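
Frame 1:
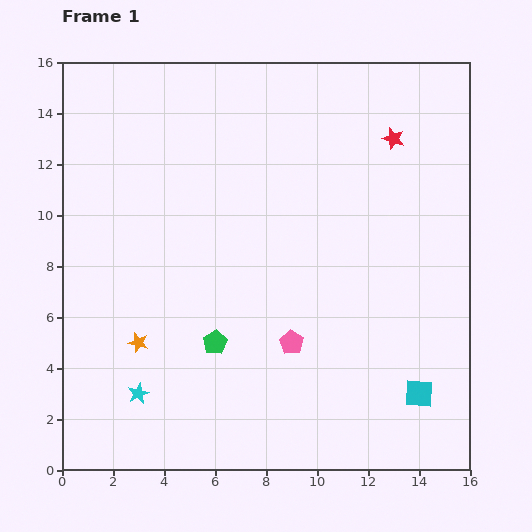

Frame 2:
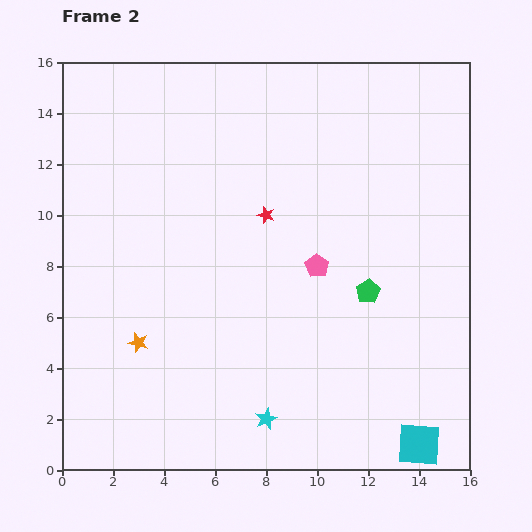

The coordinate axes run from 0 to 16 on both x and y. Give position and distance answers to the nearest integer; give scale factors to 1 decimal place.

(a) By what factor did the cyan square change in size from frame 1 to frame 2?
1.5×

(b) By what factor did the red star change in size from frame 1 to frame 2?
0.8×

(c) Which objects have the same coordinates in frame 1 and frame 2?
the orange star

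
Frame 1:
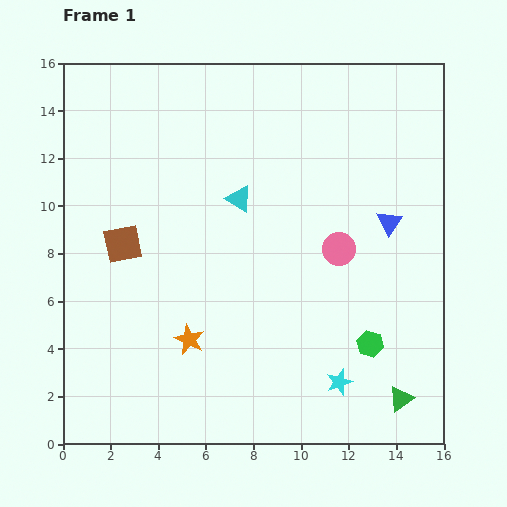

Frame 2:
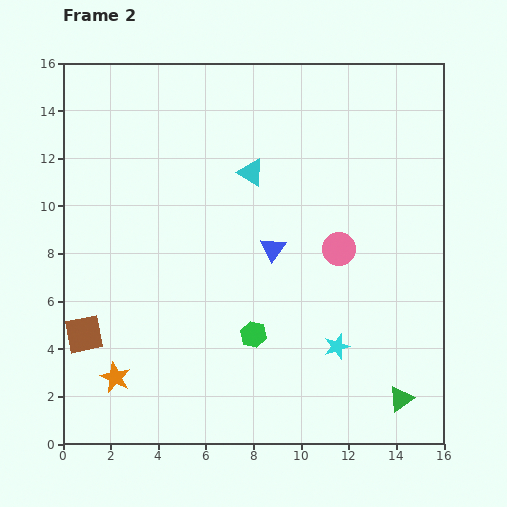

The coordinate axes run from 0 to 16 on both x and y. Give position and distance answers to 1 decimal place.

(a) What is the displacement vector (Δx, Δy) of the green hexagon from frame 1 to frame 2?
(-4.9, 0.4)

The green hexagon was at (12.9, 4.2) in frame 1 and (8.0, 4.6) in frame 2.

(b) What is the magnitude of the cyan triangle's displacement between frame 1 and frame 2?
1.2

The cyan triangle moved from (7.4, 10.3) to (7.9, 11.4), a distance of √(0.5² + 1.1²) ≈ 1.2.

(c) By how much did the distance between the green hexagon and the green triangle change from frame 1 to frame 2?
+4.2

Distance in frame 1: 2.6. Distance in frame 2: 6.8.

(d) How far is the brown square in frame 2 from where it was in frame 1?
4.1

The brown square moved from (2.5, 8.4) to (0.9, 4.6), a distance of √(1.6² + 3.8²) ≈ 4.1.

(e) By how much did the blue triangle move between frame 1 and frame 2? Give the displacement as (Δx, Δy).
(-4.9, -1.1)

The blue triangle was at (13.7, 9.3) in frame 1 and (8.8, 8.2) in frame 2.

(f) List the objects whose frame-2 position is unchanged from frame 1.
the pink circle, the green triangle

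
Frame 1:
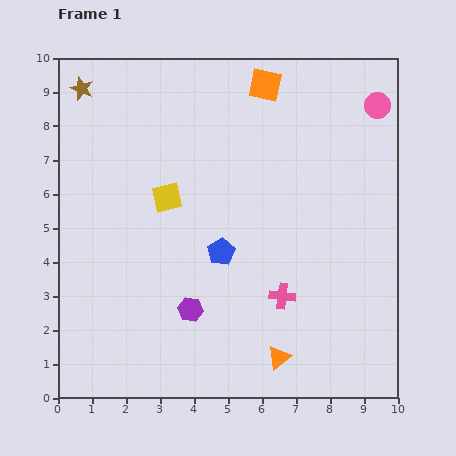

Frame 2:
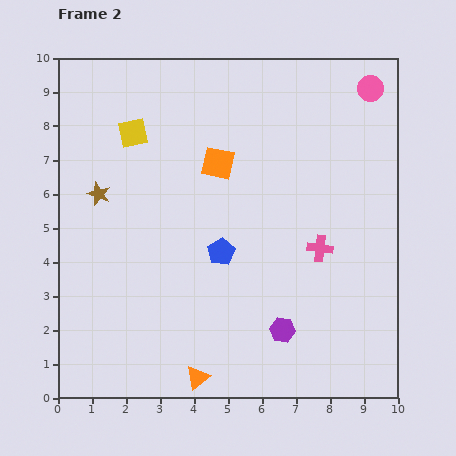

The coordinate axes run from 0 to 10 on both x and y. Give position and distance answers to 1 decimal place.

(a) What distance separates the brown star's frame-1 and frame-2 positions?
3.1

The brown star moved from (0.7, 9.1) to (1.2, 6.0), a distance of √(0.5² + 3.1²) ≈ 3.1.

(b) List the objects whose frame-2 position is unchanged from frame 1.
the blue pentagon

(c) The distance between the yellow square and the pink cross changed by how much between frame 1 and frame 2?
+2.0

Distance in frame 1: 4.5. Distance in frame 2: 6.5.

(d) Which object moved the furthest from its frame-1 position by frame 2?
the brown star

(moved 3.1; next 2.8)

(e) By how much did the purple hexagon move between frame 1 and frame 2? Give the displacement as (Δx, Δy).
(2.7, -0.6)

The purple hexagon was at (3.9, 2.6) in frame 1 and (6.6, 2.0) in frame 2.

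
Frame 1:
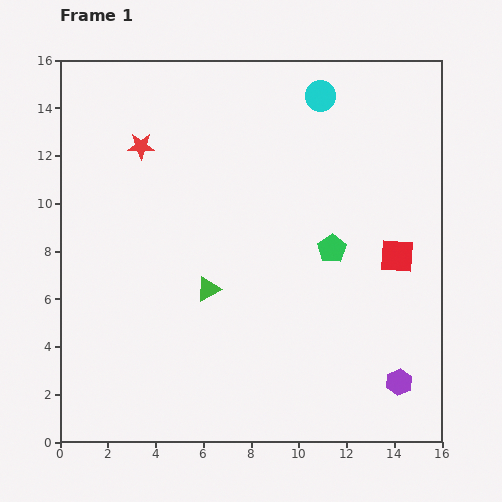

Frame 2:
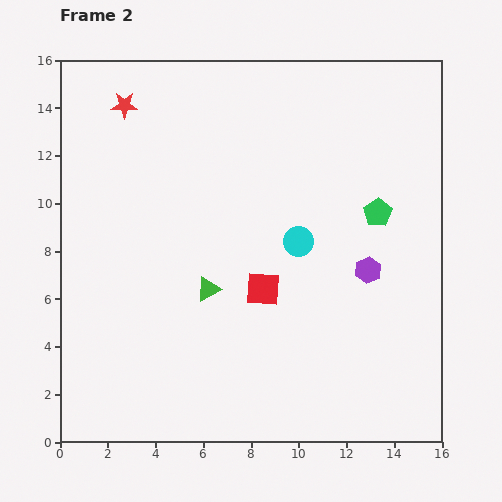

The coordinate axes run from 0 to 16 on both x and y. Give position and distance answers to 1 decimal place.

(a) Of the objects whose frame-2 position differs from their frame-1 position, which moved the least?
the red star

(moved 1.8)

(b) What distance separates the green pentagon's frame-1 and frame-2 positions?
2.4

The green pentagon moved from (11.4, 8.1) to (13.3, 9.6), a distance of √(1.9² + 1.5²) ≈ 2.4.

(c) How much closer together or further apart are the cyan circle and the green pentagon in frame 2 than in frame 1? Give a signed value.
-2.9

Distance in frame 1: 6.4. Distance in frame 2: 3.5.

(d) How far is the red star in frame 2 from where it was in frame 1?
1.8

The red star moved from (3.4, 12.4) to (2.7, 14.1), a distance of √(0.7² + 1.7²) ≈ 1.8.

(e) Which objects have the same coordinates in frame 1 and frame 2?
the green triangle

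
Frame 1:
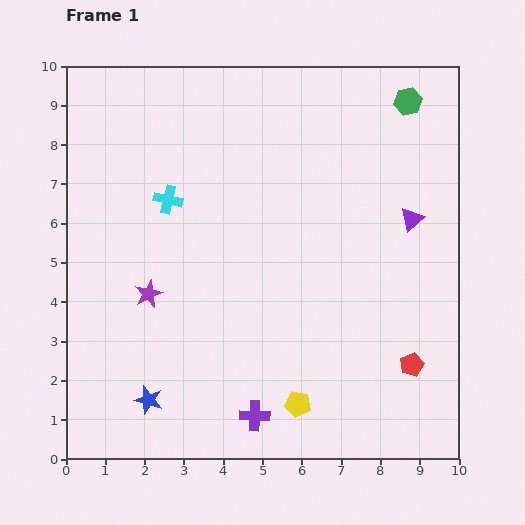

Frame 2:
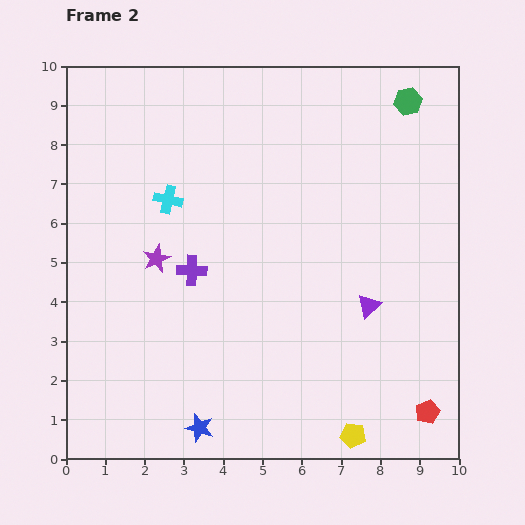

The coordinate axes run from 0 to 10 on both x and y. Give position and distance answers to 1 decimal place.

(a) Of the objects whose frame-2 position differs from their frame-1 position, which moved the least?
the purple star

(moved 0.9)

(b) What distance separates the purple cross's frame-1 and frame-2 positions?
4.0

The purple cross moved from (4.8, 1.1) to (3.2, 4.8), a distance of √(1.6² + 3.7²) ≈ 4.0.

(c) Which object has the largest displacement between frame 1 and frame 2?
the purple cross

(moved 4.0; next 2.5)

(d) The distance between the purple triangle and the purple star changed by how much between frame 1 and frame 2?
-1.5

Distance in frame 1: 7.0. Distance in frame 2: 5.5.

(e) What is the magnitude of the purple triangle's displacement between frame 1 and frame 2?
2.5

The purple triangle moved from (8.8, 6.1) to (7.7, 3.9), a distance of √(1.1² + 2.2²) ≈ 2.5.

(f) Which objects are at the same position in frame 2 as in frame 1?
the green hexagon, the cyan cross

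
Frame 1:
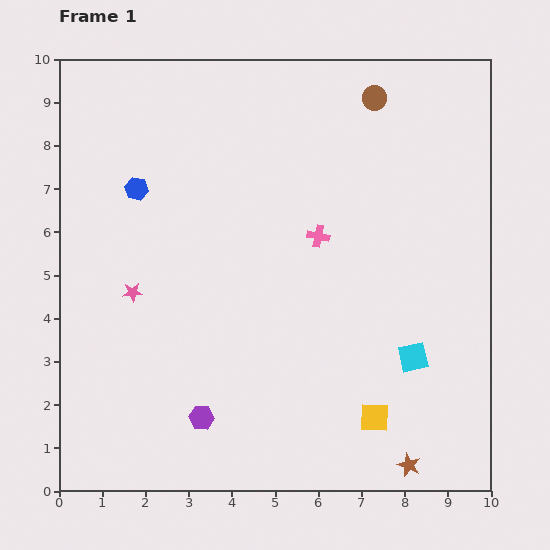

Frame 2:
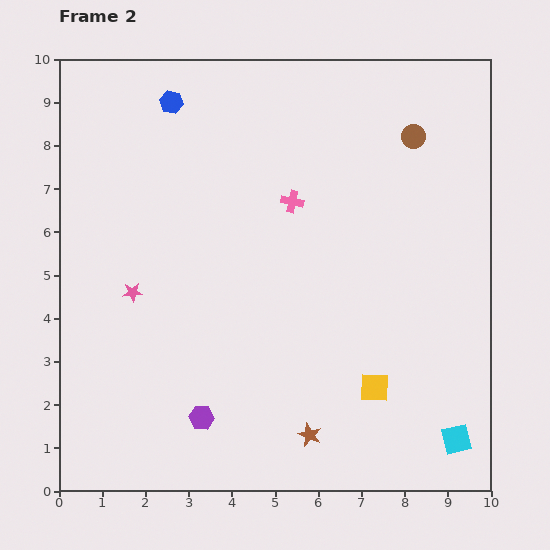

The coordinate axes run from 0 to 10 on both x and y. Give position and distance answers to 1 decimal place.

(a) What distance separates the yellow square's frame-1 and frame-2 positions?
0.7

The yellow square moved from (7.3, 1.7) to (7.3, 2.4), a distance of √(0.0² + 0.7²) ≈ 0.7.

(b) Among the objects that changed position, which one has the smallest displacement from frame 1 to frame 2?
the yellow square

(moved 0.7)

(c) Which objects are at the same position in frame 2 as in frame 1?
the purple hexagon, the pink star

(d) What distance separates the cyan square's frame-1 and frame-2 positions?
2.1

The cyan square moved from (8.2, 3.1) to (9.2, 1.2), a distance of √(1.0² + 1.9²) ≈ 2.1.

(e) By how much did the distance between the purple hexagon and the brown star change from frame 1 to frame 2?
-2.4

Distance in frame 1: 4.9. Distance in frame 2: 2.5.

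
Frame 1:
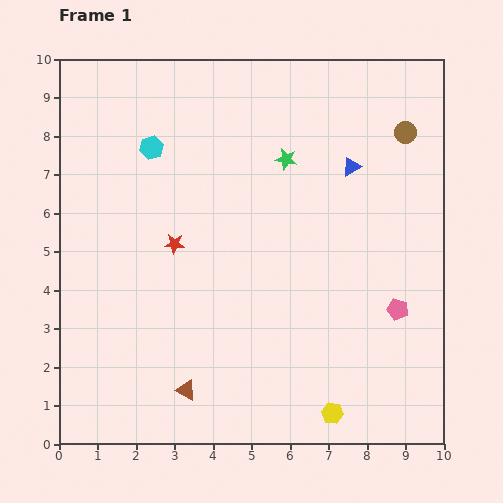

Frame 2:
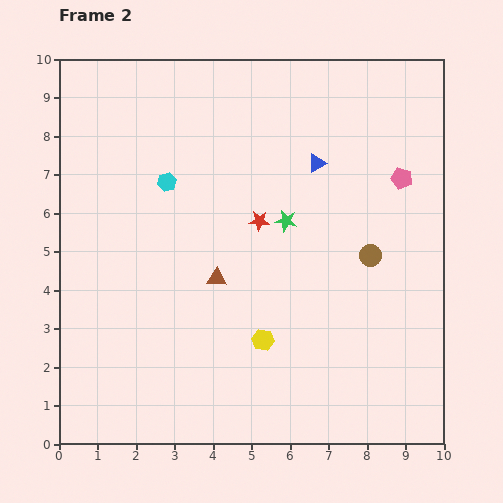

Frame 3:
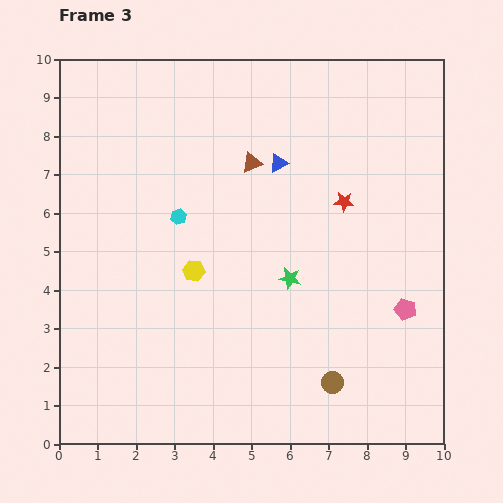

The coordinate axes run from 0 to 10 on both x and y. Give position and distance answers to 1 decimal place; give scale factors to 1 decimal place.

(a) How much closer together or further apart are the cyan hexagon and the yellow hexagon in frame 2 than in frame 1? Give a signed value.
-3.5

Distance in frame 1: 8.3. Distance in frame 2: 4.8.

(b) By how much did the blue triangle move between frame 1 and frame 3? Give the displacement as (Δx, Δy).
(-1.9, 0.1)

The blue triangle was at (7.6, 7.2) in frame 1 and (5.7, 7.3) in frame 3.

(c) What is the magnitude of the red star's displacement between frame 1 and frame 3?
4.5

The red star moved from (3.0, 5.2) to (7.4, 6.3), a distance of √(4.4² + 1.1²) ≈ 4.5.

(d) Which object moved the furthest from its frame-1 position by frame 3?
the brown circle

(moved 6.8; next 6.1)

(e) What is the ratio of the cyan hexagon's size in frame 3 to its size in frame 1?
0.7×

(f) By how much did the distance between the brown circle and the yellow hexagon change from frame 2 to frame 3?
+1.0

Distance in frame 2: 3.6. Distance in frame 3: 4.6.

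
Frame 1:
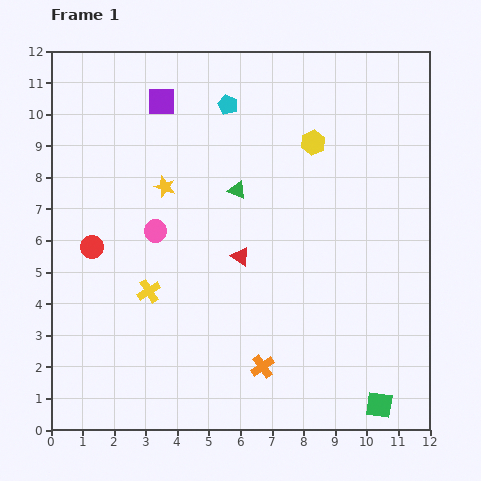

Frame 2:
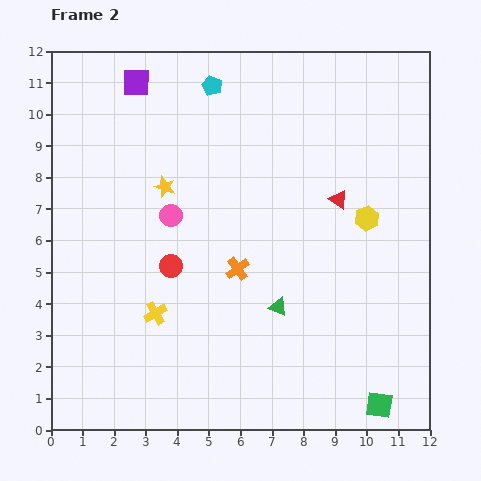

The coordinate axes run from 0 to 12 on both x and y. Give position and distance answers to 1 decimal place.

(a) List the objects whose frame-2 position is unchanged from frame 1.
the green square, the yellow star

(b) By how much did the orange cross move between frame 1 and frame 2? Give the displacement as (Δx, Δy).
(-0.8, 3.1)

The orange cross was at (6.7, 2.0) in frame 1 and (5.9, 5.1) in frame 2.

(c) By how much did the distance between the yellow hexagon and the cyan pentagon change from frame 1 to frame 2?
+3.5

Distance in frame 1: 3.0. Distance in frame 2: 6.5.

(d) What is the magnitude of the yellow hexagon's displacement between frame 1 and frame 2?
2.9

The yellow hexagon moved from (8.3, 9.1) to (10.0, 6.7), a distance of √(1.7² + 2.4²) ≈ 2.9.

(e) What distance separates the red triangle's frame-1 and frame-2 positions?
3.6

The red triangle moved from (6.0, 5.5) to (9.1, 7.3), a distance of √(3.1² + 1.8²) ≈ 3.6.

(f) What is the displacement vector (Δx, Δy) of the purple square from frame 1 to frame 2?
(-0.8, 0.6)

The purple square was at (3.5, 10.4) in frame 1 and (2.7, 11.0) in frame 2.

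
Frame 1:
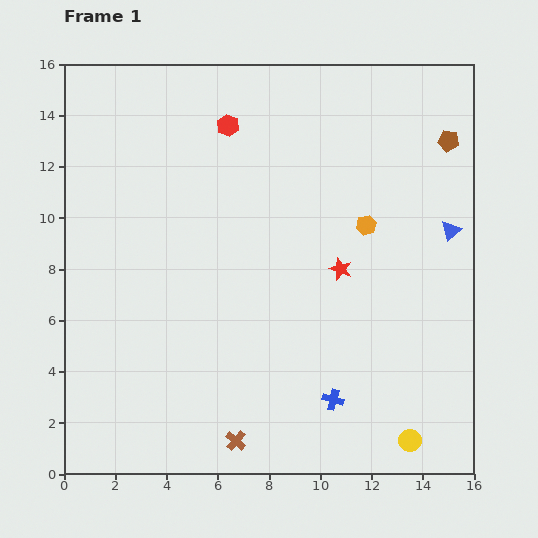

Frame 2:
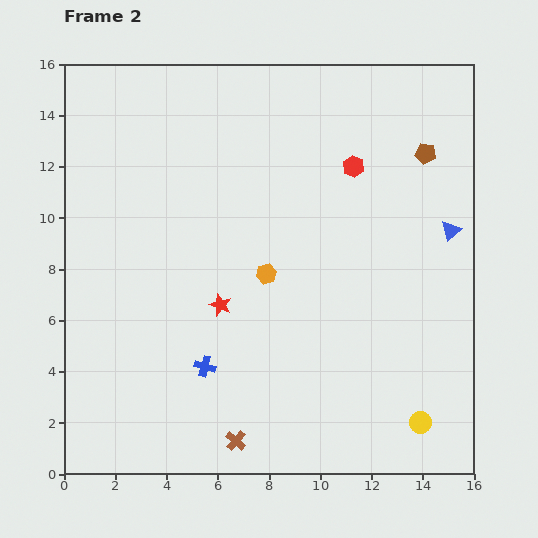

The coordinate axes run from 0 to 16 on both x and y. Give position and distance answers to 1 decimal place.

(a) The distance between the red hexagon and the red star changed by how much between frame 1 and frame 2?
+0.4

Distance in frame 1: 7.1. Distance in frame 2: 7.5.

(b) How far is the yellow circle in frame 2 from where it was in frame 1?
0.8

The yellow circle moved from (13.5, 1.3) to (13.9, 2.0), a distance of √(0.4² + 0.7²) ≈ 0.8.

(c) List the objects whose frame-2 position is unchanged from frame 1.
the brown cross, the blue triangle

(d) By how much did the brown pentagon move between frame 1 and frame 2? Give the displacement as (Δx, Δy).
(-0.9, -0.5)

The brown pentagon was at (15.0, 13.0) in frame 1 and (14.1, 12.5) in frame 2.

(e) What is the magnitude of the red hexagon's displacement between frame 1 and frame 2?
5.2

The red hexagon moved from (6.4, 13.6) to (11.3, 12.0), a distance of √(4.9² + 1.6²) ≈ 5.2.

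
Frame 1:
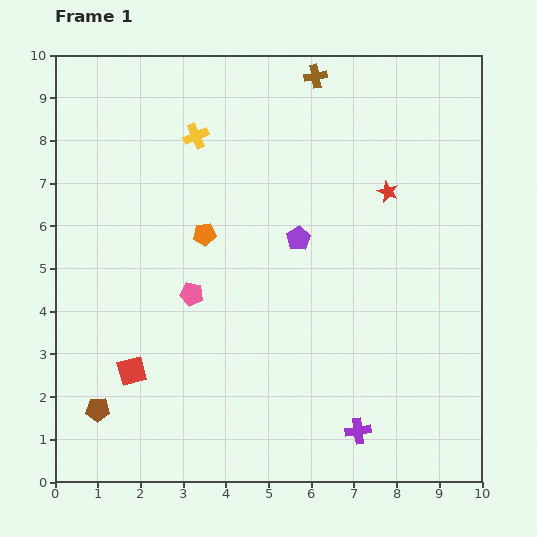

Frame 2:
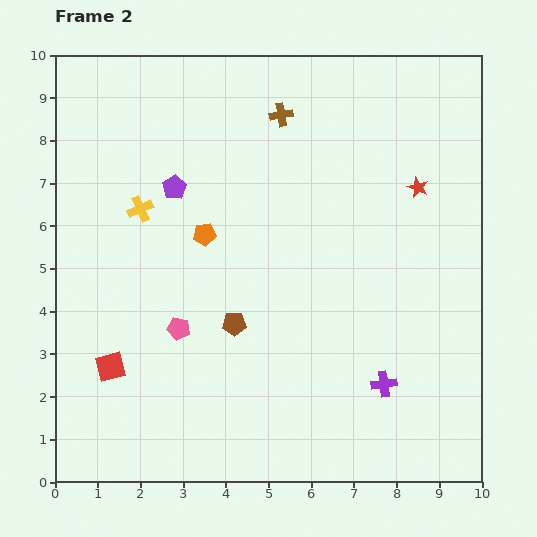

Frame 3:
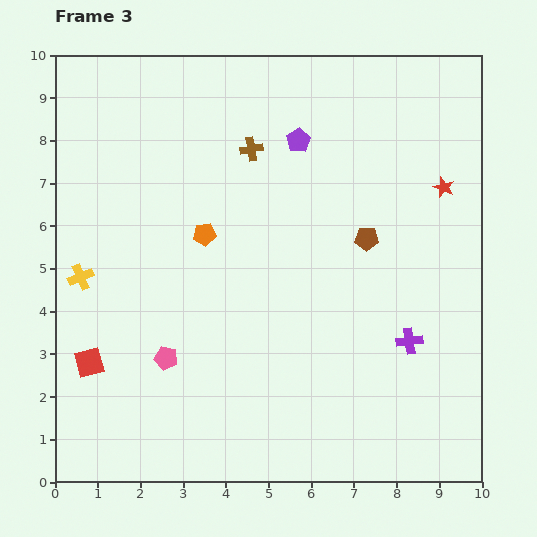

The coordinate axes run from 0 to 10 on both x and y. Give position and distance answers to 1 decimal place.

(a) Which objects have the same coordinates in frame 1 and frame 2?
the orange pentagon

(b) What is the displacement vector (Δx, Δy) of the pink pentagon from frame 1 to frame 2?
(-0.3, -0.8)

The pink pentagon was at (3.2, 4.4) in frame 1 and (2.9, 3.6) in frame 2.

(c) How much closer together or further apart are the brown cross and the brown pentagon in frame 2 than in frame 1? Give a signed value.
-4.3

Distance in frame 1: 9.3. Distance in frame 2: 5.0.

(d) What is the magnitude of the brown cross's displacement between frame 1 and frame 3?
2.3

The brown cross moved from (6.1, 9.5) to (4.6, 7.8), a distance of √(1.5² + 1.7²) ≈ 2.3.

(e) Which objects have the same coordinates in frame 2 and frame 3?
the orange pentagon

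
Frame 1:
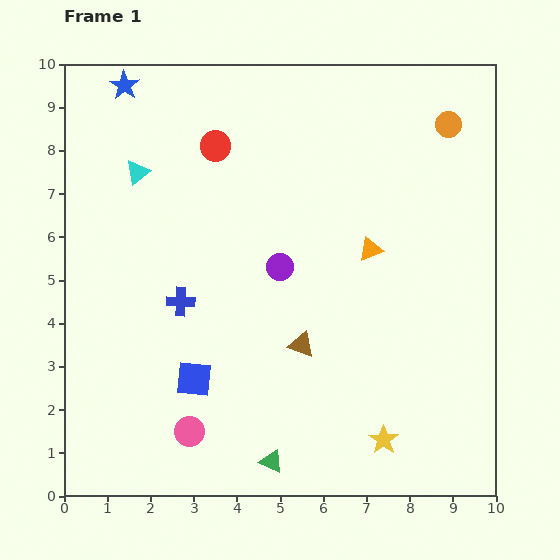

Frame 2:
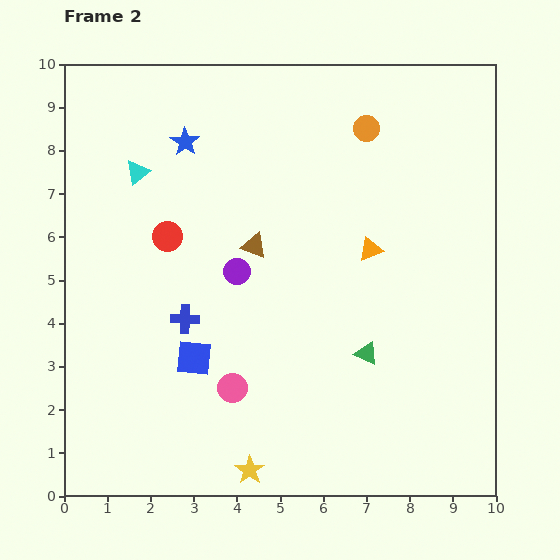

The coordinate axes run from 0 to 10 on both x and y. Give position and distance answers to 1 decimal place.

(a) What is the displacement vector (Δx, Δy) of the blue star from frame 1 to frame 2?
(1.4, -1.3)

The blue star was at (1.4, 9.5) in frame 1 and (2.8, 8.2) in frame 2.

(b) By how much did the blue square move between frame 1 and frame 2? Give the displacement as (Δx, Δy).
(0.0, 0.5)

The blue square was at (3.0, 2.7) in frame 1 and (3.0, 3.2) in frame 2.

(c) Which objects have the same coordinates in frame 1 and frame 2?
the orange triangle, the cyan triangle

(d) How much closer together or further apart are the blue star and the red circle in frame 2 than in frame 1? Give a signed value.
-0.3

Distance in frame 1: 2.5. Distance in frame 2: 2.2.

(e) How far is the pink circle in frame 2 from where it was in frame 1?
1.4

The pink circle moved from (2.9, 1.5) to (3.9, 2.5), a distance of √(1.0² + 1.0²) ≈ 1.4.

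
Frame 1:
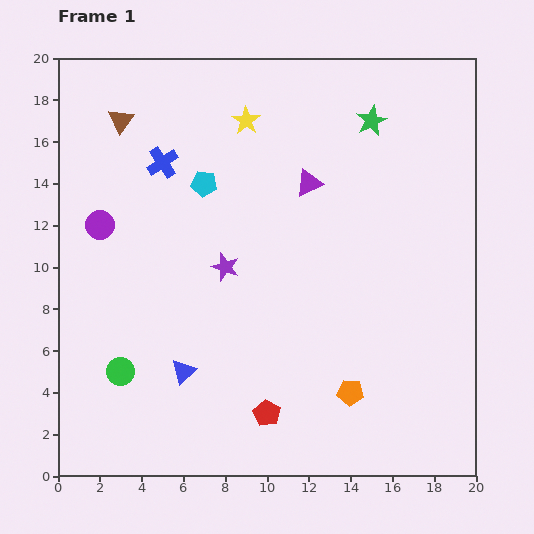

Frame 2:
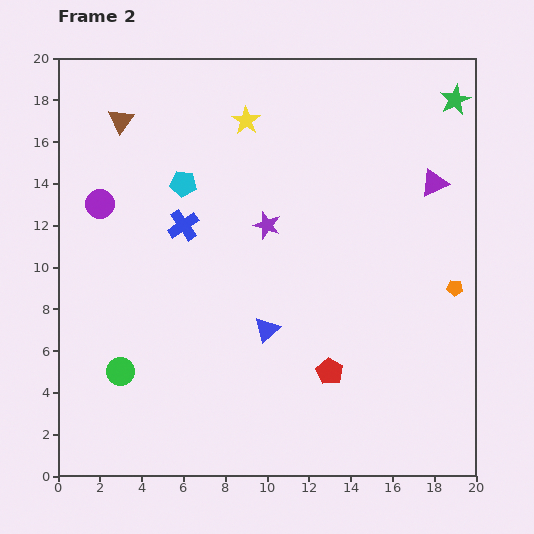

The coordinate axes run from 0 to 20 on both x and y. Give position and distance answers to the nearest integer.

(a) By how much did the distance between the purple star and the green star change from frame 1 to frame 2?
+1

Distance in frame 1: 10. Distance in frame 2: 11.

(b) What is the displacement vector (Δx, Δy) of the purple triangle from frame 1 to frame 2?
(6, 0)

The purple triangle was at (12, 14) in frame 1 and (18, 14) in frame 2.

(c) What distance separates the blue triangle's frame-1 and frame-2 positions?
4

The blue triangle moved from (6, 5) to (10, 7), a distance of √(4² + 2²) ≈ 4.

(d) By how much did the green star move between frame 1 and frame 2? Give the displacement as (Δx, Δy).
(4, 1)

The green star was at (15, 17) in frame 1 and (19, 18) in frame 2.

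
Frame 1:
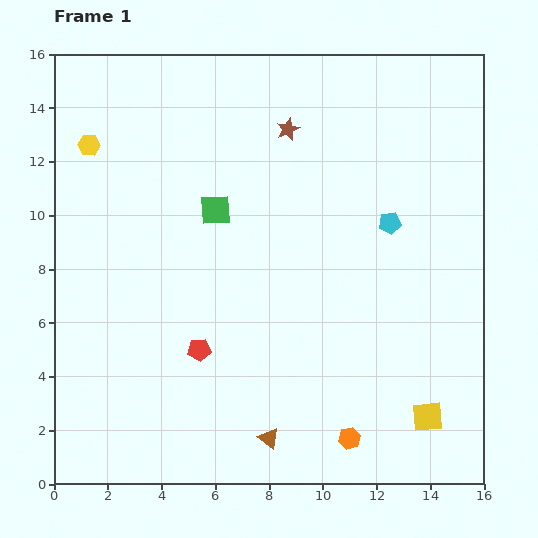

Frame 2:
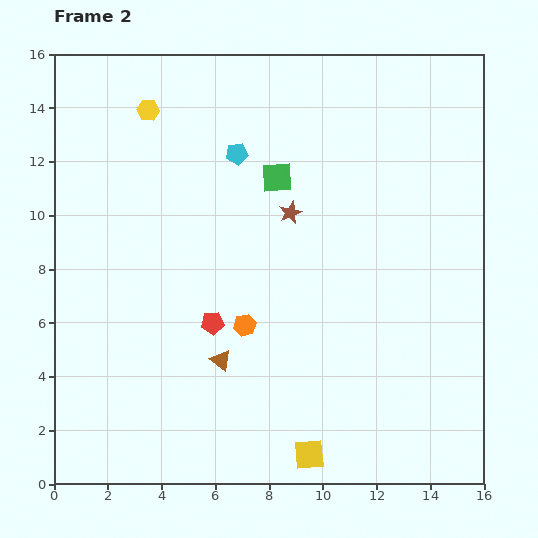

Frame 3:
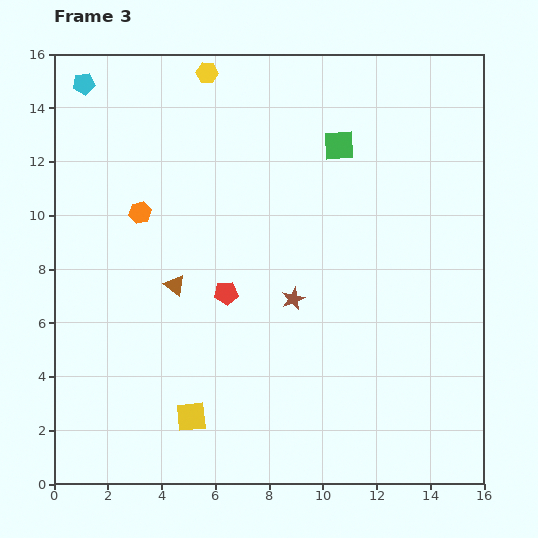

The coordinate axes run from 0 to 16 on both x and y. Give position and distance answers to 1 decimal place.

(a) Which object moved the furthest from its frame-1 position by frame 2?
the cyan pentagon

(moved 6.3; next 5.7)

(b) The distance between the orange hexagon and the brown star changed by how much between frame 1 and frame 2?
-7.2

Distance in frame 1: 11.7. Distance in frame 2: 4.5.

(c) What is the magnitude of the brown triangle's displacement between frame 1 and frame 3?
6.7

The brown triangle moved from (8.0, 1.7) to (4.5, 7.4), a distance of √(3.5² + 5.7²) ≈ 6.7.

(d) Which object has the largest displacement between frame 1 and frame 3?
the cyan pentagon

(moved 12.5; next 11.5)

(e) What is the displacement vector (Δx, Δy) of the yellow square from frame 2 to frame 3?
(-4.4, 1.4)

The yellow square was at (9.5, 1.1) in frame 2 and (5.1, 2.5) in frame 3.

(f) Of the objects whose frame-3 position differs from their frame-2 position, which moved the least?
the red pentagon

(moved 1.2)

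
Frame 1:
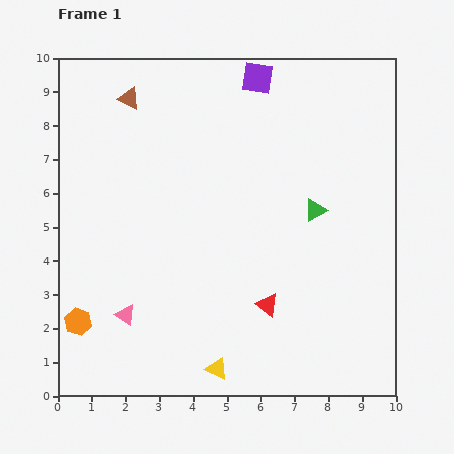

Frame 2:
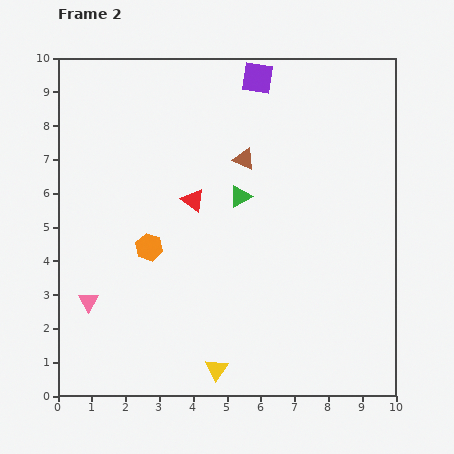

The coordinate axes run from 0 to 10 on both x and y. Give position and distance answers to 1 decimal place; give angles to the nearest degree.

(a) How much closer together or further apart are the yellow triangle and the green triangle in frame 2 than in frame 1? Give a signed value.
-0.4

Distance in frame 1: 5.5. Distance in frame 2: 5.1.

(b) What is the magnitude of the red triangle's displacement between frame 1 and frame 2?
3.8

The red triangle moved from (6.2, 2.7) to (4.0, 5.8), a distance of √(2.2² + 3.1²) ≈ 3.8.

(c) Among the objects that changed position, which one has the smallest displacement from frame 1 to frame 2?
the pink triangle

(moved 1.2)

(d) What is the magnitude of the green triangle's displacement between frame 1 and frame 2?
2.2

The green triangle moved from (7.6, 5.5) to (5.4, 5.9), a distance of √(2.2² + 0.4²) ≈ 2.2.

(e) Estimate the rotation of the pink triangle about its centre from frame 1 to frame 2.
27° clockwise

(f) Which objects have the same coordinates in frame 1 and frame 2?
the yellow triangle, the purple square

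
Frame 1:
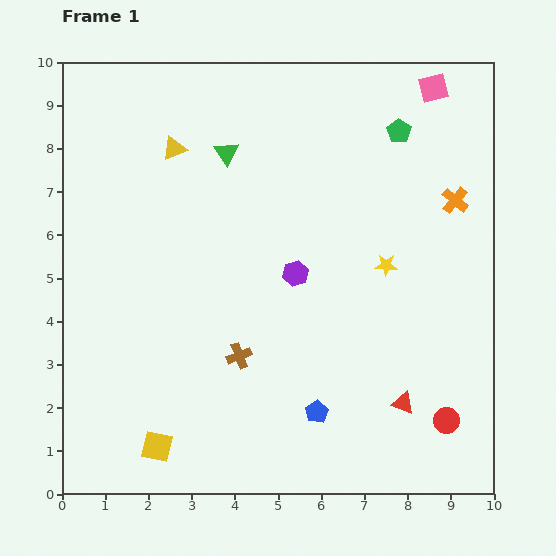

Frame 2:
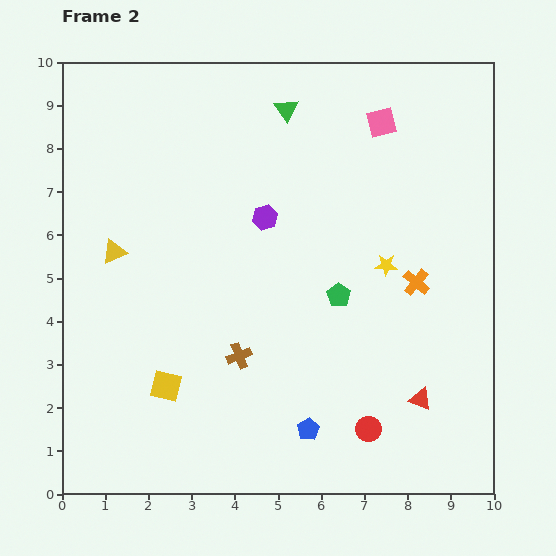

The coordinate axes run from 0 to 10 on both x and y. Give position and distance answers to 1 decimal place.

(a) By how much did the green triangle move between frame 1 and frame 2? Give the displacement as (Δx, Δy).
(1.4, 1.0)

The green triangle was at (3.8, 7.9) in frame 1 and (5.2, 8.9) in frame 2.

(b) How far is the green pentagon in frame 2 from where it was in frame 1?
4.0

The green pentagon moved from (7.8, 8.4) to (6.4, 4.6), a distance of √(1.4² + 3.8²) ≈ 4.0.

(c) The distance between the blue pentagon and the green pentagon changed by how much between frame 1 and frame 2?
-3.6

Distance in frame 1: 6.8. Distance in frame 2: 3.2.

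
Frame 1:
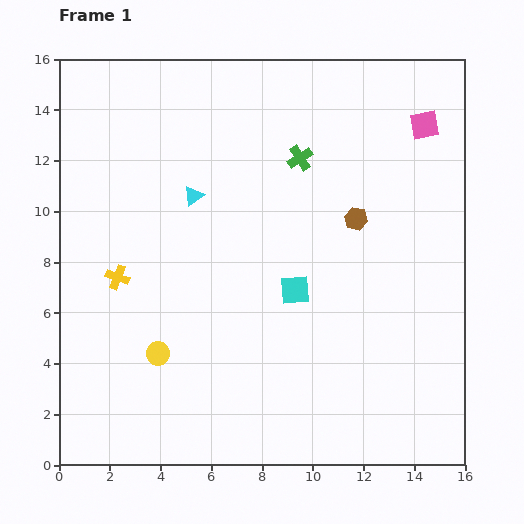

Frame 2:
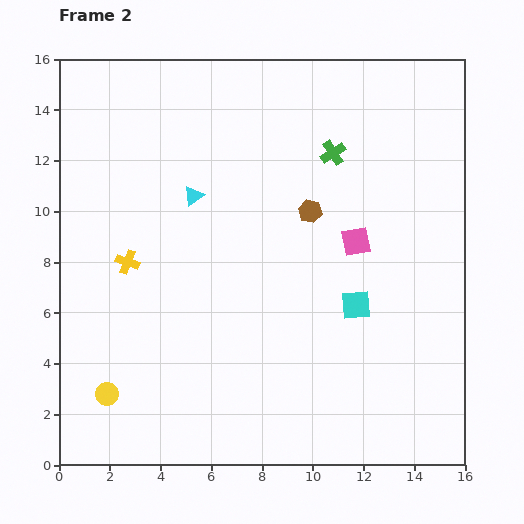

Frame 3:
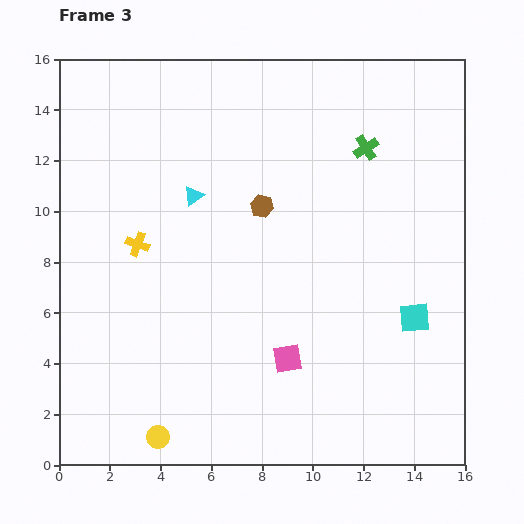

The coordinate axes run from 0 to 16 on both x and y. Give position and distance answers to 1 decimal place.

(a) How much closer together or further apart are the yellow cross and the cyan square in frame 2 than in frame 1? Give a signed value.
+2.2

Distance in frame 1: 7.0. Distance in frame 2: 9.2.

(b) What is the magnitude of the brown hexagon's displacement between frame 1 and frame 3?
3.7

The brown hexagon moved from (11.7, 9.7) to (8.0, 10.2), a distance of √(3.7² + 0.5²) ≈ 3.7.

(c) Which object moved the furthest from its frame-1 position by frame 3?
the pink square

(moved 10.7; next 4.8)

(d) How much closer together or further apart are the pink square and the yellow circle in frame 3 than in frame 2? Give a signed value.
-5.5

Distance in frame 2: 11.5. Distance in frame 3: 6.0.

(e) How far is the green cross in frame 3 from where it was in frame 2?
1.3

The green cross moved from (10.8, 12.3) to (12.1, 12.5), a distance of √(1.3² + 0.2²) ≈ 1.3.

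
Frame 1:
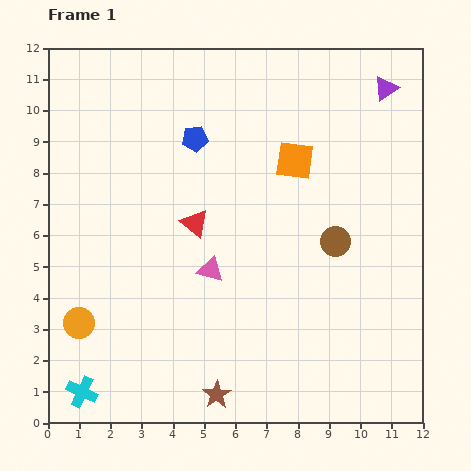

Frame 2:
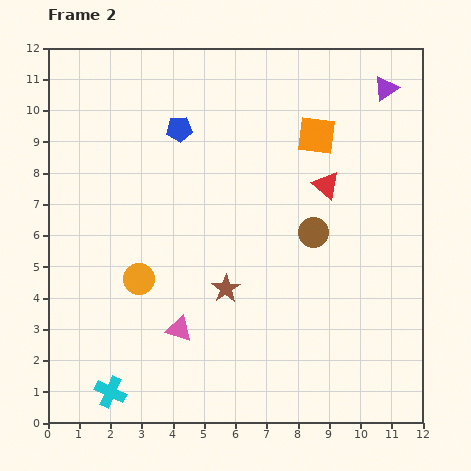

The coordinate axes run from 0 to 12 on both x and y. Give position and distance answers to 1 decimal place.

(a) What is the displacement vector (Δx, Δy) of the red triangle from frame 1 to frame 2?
(4.2, 1.2)

The red triangle was at (4.7, 6.4) in frame 1 and (8.9, 7.6) in frame 2.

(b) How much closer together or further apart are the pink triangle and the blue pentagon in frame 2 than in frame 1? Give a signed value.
+2.2

Distance in frame 1: 4.2. Distance in frame 2: 6.4.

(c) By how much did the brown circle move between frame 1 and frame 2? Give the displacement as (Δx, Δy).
(-0.7, 0.3)

The brown circle was at (9.2, 5.8) in frame 1 and (8.5, 6.1) in frame 2.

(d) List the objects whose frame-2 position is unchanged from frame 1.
the purple triangle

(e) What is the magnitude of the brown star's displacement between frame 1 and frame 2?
3.4

The brown star moved from (5.4, 0.9) to (5.7, 4.3), a distance of √(0.3² + 3.4²) ≈ 3.4.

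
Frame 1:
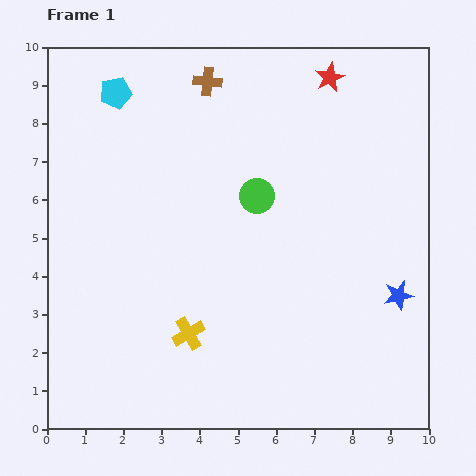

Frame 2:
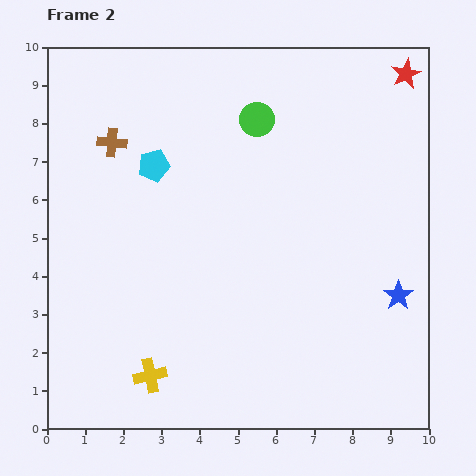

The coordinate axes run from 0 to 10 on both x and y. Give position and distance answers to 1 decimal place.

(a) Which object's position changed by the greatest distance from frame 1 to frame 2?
the brown cross

(moved 3.0; next 2.1)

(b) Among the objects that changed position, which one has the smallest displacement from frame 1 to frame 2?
the yellow cross

(moved 1.5)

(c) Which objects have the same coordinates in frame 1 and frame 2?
the blue star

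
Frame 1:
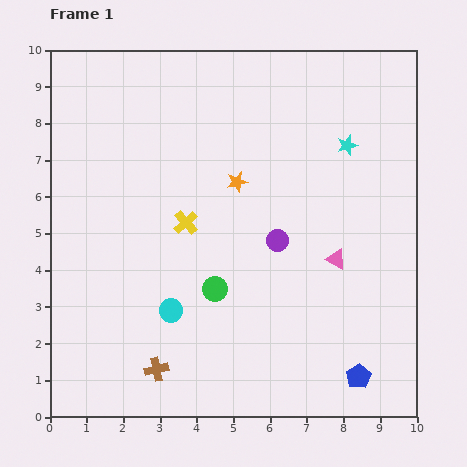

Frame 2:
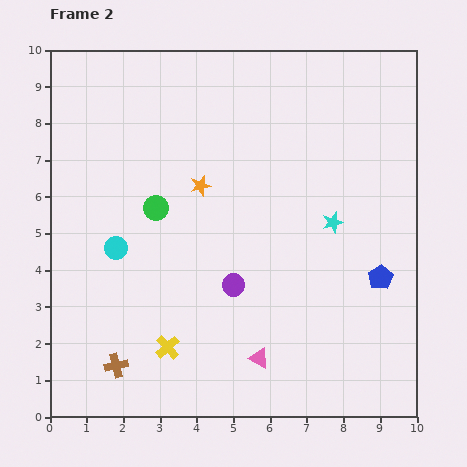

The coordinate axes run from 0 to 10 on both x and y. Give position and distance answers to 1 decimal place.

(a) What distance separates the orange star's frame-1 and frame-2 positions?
1.0

The orange star moved from (5.1, 6.4) to (4.1, 6.3), a distance of √(1.0² + 0.1²) ≈ 1.0.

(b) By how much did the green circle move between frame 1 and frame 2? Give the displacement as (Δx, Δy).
(-1.6, 2.2)

The green circle was at (4.5, 3.5) in frame 1 and (2.9, 5.7) in frame 2.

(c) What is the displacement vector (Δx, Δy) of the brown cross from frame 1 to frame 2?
(-1.1, 0.1)

The brown cross was at (2.9, 1.3) in frame 1 and (1.8, 1.4) in frame 2.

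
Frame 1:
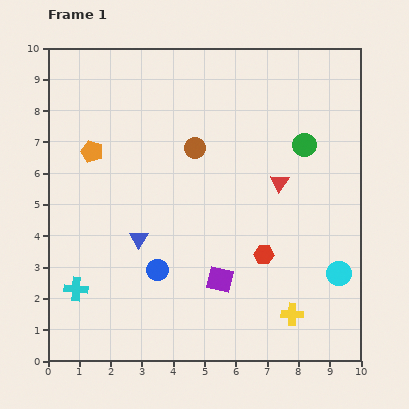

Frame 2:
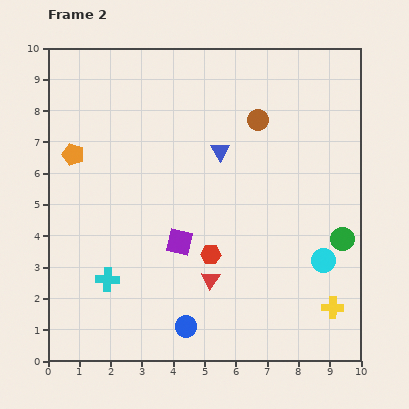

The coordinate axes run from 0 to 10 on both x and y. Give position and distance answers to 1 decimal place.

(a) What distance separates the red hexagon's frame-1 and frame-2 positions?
1.7

The red hexagon moved from (6.9, 3.4) to (5.2, 3.4), a distance of √(1.7² + 0.0²) ≈ 1.7.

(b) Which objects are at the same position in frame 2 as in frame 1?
none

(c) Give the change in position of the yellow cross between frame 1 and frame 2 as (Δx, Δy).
(1.3, 0.2)

The yellow cross was at (7.8, 1.5) in frame 1 and (9.1, 1.7) in frame 2.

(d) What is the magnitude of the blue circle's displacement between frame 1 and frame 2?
2.0

The blue circle moved from (3.5, 2.9) to (4.4, 1.1), a distance of √(0.9² + 1.8²) ≈ 2.0.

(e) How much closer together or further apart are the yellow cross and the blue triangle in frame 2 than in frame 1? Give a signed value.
+0.7

Distance in frame 1: 5.5. Distance in frame 2: 6.2.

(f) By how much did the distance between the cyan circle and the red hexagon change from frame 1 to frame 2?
+1.1

Distance in frame 1: 2.5. Distance in frame 2: 3.6.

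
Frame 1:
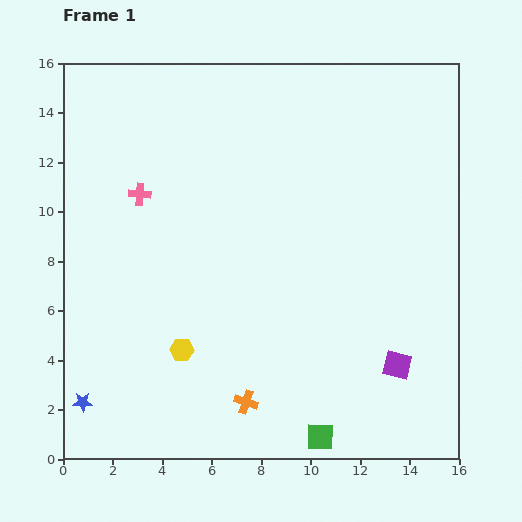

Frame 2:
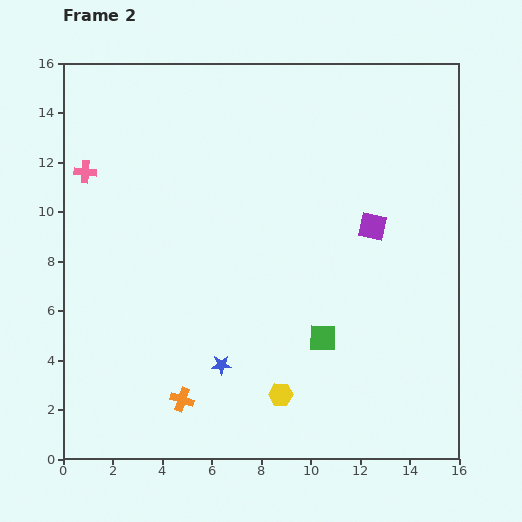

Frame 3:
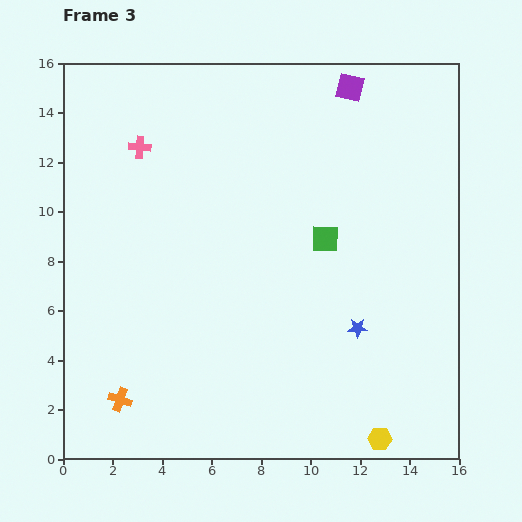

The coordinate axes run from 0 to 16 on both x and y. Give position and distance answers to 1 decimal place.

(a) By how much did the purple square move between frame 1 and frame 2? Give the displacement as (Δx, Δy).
(-1.0, 5.6)

The purple square was at (13.5, 3.8) in frame 1 and (12.5, 9.4) in frame 2.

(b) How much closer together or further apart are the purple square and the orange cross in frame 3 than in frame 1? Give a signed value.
+9.4

Distance in frame 1: 6.3. Distance in frame 3: 15.7.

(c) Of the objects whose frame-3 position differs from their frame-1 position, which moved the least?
the pink cross

(moved 1.9)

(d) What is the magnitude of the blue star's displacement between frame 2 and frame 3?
5.7

The blue star moved from (6.4, 3.8) to (11.9, 5.3), a distance of √(5.5² + 1.5²) ≈ 5.7.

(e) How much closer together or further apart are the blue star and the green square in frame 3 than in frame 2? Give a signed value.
-0.4

Distance in frame 2: 4.2. Distance in frame 3: 3.8.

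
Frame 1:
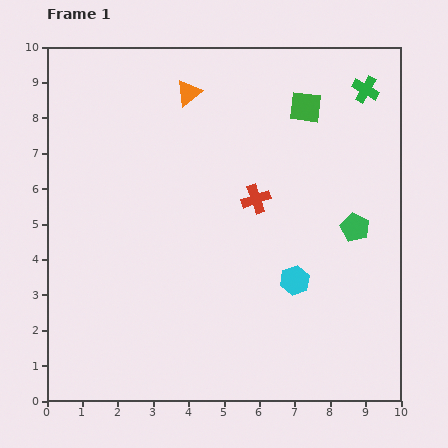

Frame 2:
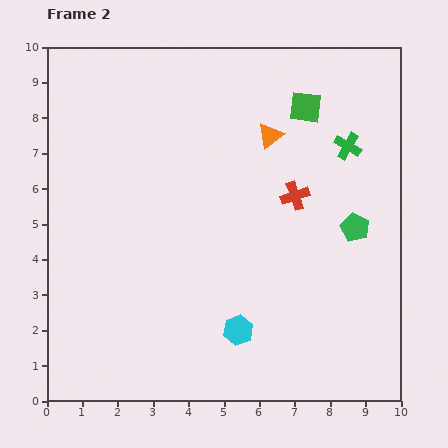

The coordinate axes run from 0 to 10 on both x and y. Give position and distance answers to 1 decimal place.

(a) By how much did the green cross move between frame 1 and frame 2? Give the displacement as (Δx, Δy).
(-0.5, -1.6)

The green cross was at (9.0, 8.8) in frame 1 and (8.5, 7.2) in frame 2.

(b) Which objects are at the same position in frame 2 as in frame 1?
the green pentagon, the green square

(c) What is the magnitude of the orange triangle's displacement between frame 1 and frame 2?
2.6

The orange triangle moved from (4.0, 8.7) to (6.3, 7.5), a distance of √(2.3² + 1.2²) ≈ 2.6.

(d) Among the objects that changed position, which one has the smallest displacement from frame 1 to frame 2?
the red cross

(moved 1.1)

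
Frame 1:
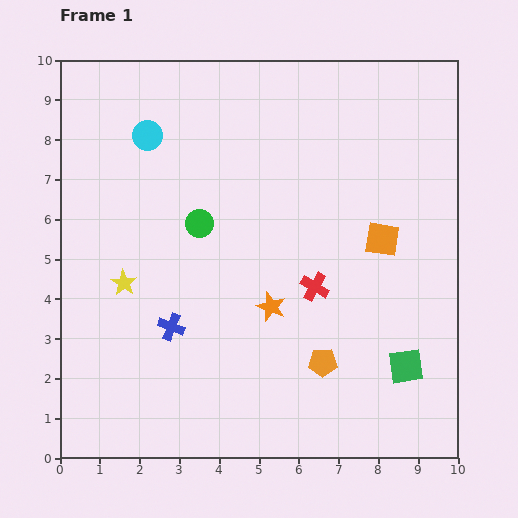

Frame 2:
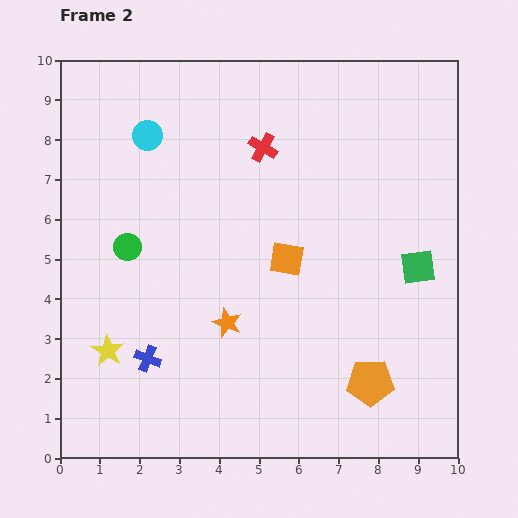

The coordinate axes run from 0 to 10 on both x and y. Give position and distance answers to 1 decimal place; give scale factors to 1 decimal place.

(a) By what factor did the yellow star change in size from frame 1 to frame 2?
1.3×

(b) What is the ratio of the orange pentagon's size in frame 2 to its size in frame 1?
1.6×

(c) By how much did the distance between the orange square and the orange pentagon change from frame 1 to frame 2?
+0.3

Distance in frame 1: 3.4. Distance in frame 2: 3.7.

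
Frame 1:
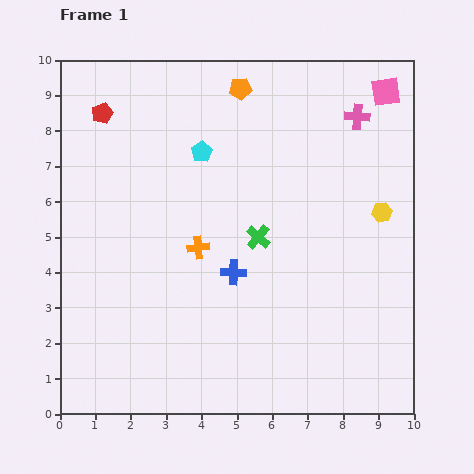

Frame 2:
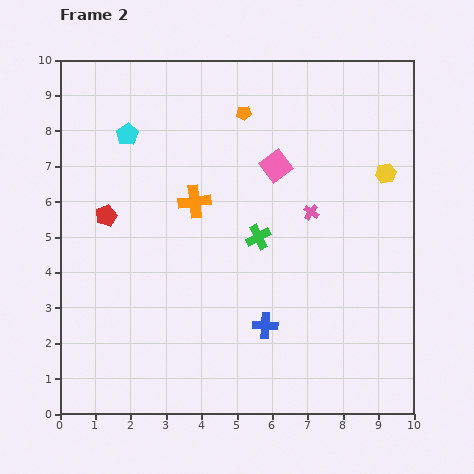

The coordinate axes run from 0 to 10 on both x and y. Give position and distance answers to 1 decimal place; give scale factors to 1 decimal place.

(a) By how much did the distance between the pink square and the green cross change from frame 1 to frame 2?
-3.4

Distance in frame 1: 5.5. Distance in frame 2: 2.1.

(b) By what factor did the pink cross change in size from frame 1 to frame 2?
0.6×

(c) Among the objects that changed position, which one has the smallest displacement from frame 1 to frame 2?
the orange pentagon

(moved 0.7)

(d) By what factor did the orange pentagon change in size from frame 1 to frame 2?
0.7×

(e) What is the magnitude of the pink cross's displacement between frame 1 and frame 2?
3.0

The pink cross moved from (8.4, 8.4) to (7.1, 5.7), a distance of √(1.3² + 2.7²) ≈ 3.0.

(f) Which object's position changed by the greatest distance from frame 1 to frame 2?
the pink square

(moved 3.7; next 3.0)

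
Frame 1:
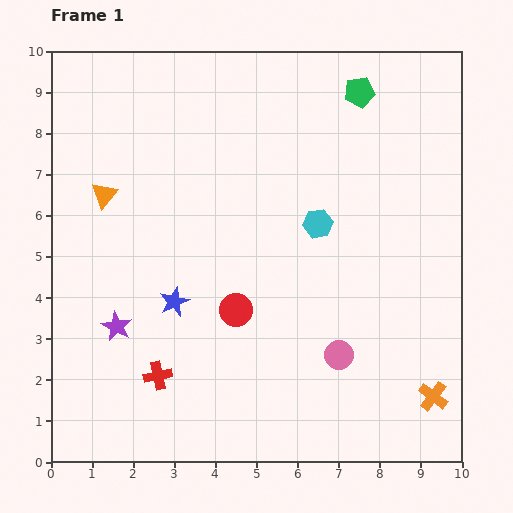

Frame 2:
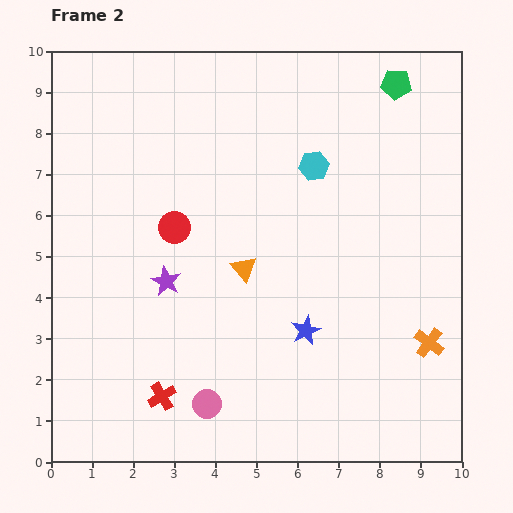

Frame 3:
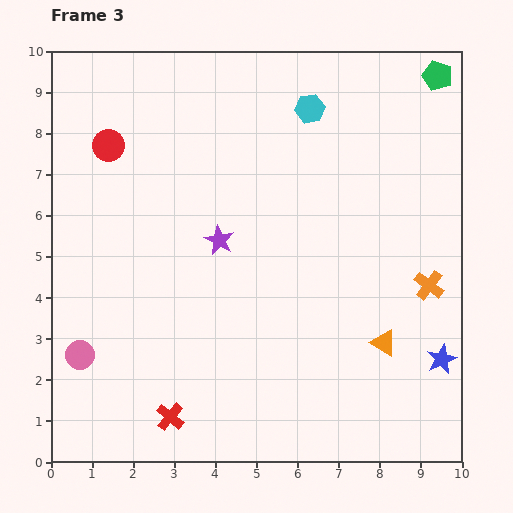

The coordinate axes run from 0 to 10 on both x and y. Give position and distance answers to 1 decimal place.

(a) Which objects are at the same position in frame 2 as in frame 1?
none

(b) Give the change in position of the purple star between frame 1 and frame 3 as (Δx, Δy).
(2.5, 2.1)

The purple star was at (1.6, 3.3) in frame 1 and (4.1, 5.4) in frame 3.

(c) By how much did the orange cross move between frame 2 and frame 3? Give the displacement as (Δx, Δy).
(0.0, 1.4)

The orange cross was at (9.2, 2.9) in frame 2 and (9.2, 4.3) in frame 3.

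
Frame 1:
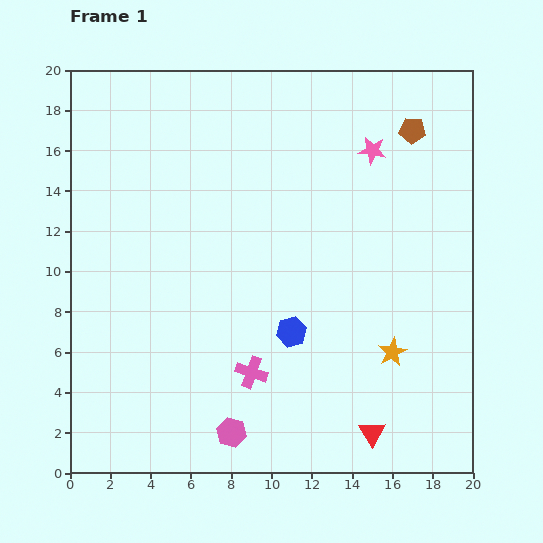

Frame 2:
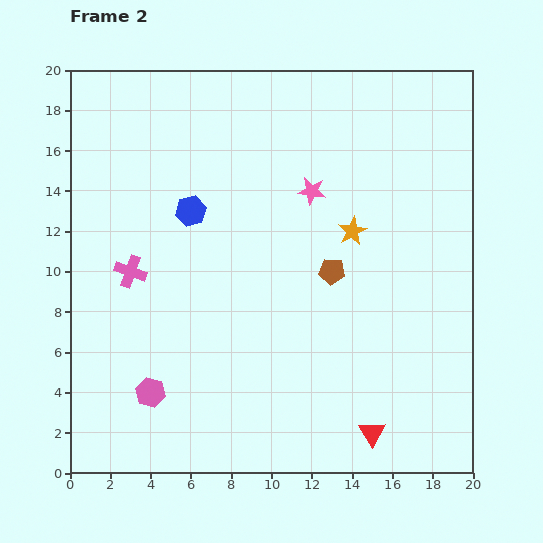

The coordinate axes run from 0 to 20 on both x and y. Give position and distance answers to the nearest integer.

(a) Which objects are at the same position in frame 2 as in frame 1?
the red triangle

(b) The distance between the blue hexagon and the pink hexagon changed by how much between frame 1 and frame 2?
+3

Distance in frame 1: 6. Distance in frame 2: 9.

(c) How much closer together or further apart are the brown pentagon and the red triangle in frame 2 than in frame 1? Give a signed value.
-7

Distance in frame 1: 15. Distance in frame 2: 8.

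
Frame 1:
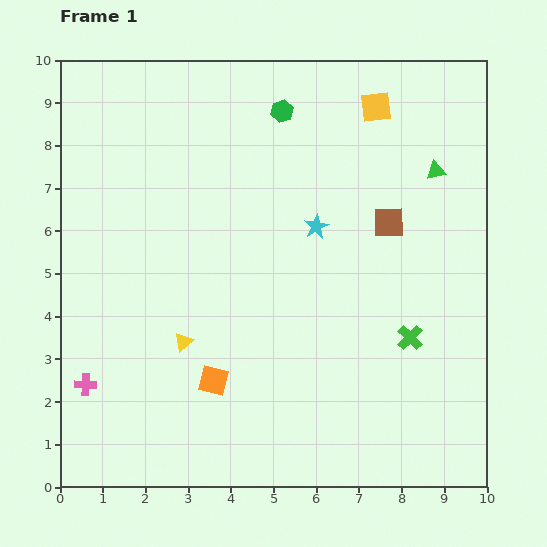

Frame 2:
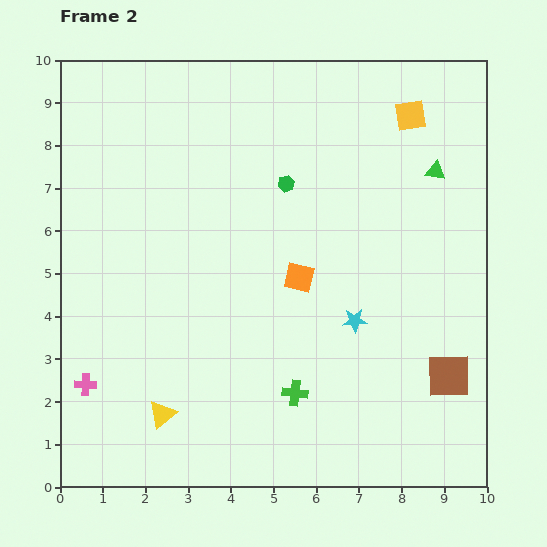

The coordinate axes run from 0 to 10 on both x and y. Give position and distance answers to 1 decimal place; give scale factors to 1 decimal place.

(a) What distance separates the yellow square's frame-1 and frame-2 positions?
0.8

The yellow square moved from (7.4, 8.9) to (8.2, 8.7), a distance of √(0.8² + 0.2²) ≈ 0.8.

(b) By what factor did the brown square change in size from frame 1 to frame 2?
1.4×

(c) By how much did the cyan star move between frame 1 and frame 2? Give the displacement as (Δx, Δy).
(0.9, -2.2)

The cyan star was at (6.0, 6.1) in frame 1 and (6.9, 3.9) in frame 2.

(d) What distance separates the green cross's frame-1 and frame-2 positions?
3.0

The green cross moved from (8.2, 3.5) to (5.5, 2.2), a distance of √(2.7² + 1.3²) ≈ 3.0.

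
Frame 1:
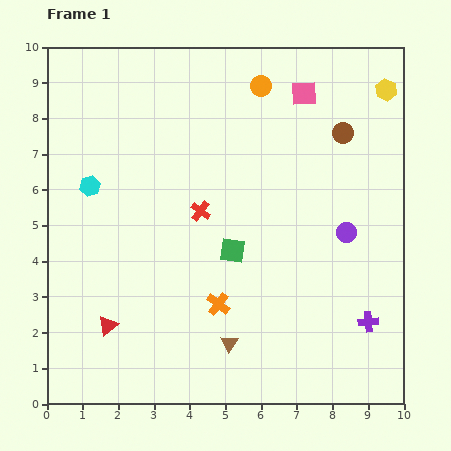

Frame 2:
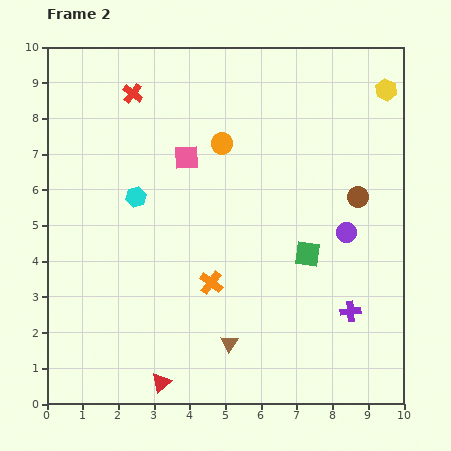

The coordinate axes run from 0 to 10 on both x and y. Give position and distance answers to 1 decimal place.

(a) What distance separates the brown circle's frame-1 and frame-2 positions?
1.8

The brown circle moved from (8.3, 7.6) to (8.7, 5.8), a distance of √(0.4² + 1.8²) ≈ 1.8.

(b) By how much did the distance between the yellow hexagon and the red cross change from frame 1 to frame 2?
+0.9

Distance in frame 1: 6.2. Distance in frame 2: 7.1.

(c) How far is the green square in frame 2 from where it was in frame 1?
2.1

The green square moved from (5.2, 4.3) to (7.3, 4.2), a distance of √(2.1² + 0.1²) ≈ 2.1.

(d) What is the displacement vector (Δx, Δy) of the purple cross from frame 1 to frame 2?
(-0.5, 0.3)

The purple cross was at (9.0, 2.3) in frame 1 and (8.5, 2.6) in frame 2.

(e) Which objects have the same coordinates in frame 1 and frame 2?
the purple circle, the brown triangle, the yellow hexagon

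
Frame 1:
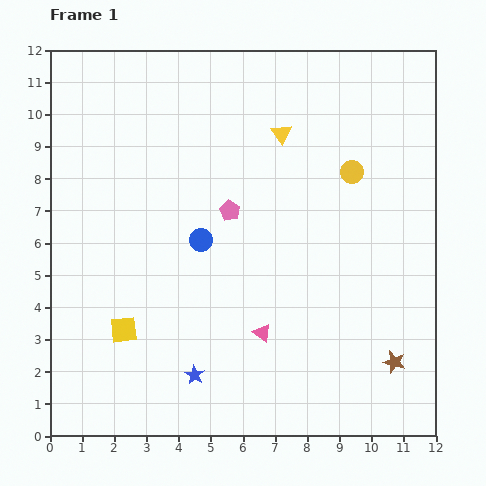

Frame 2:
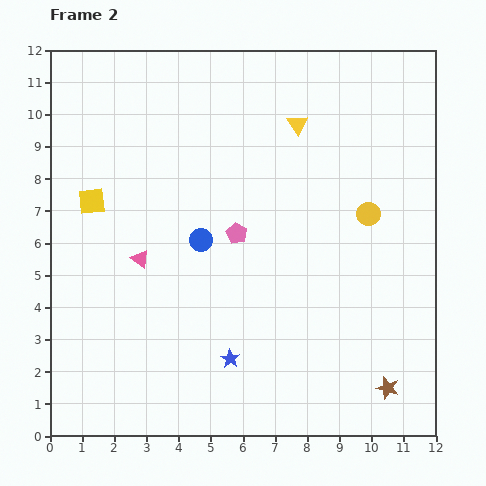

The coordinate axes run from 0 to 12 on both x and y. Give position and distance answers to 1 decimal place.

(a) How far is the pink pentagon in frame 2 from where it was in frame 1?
0.7

The pink pentagon moved from (5.6, 7.0) to (5.8, 6.3), a distance of √(0.2² + 0.7²) ≈ 0.7.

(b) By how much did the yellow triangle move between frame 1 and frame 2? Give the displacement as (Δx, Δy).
(0.5, 0.3)

The yellow triangle was at (7.2, 9.4) in frame 1 and (7.7, 9.7) in frame 2.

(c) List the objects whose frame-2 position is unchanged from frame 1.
the blue circle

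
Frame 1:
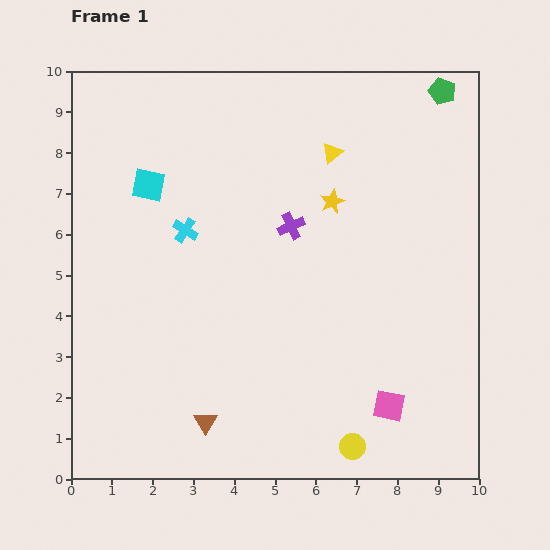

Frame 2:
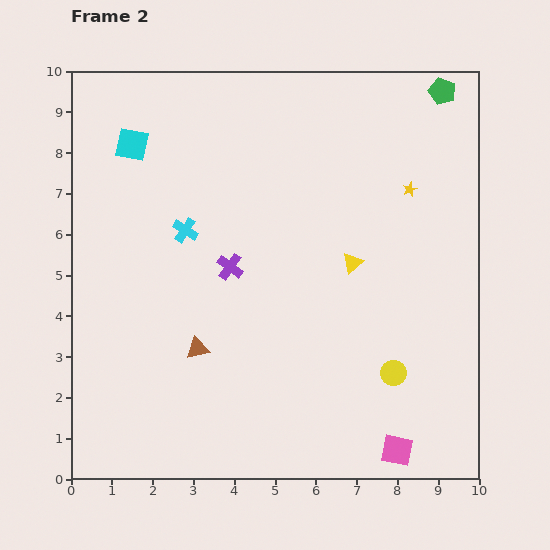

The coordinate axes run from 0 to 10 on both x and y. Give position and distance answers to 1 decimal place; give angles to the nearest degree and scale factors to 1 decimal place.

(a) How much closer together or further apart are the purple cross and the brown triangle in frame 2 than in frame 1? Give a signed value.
-3.0

Distance in frame 1: 5.2. Distance in frame 2: 2.2.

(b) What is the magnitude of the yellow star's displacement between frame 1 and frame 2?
1.9

The yellow star moved from (6.4, 6.8) to (8.3, 7.1), a distance of √(1.9² + 0.3²) ≈ 1.9.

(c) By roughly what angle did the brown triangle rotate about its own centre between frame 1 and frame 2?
46° clockwise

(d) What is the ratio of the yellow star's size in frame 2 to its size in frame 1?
0.6×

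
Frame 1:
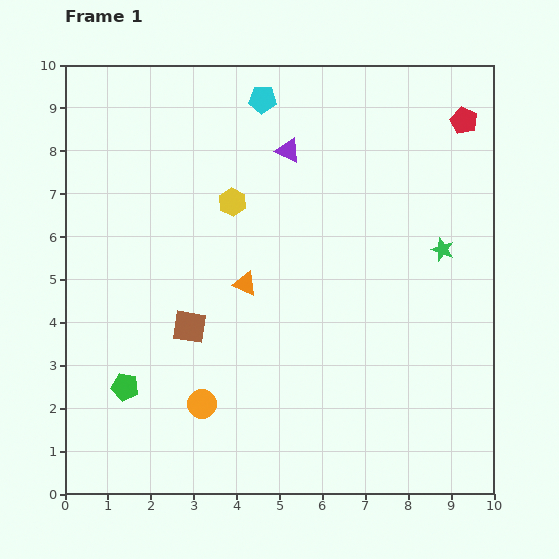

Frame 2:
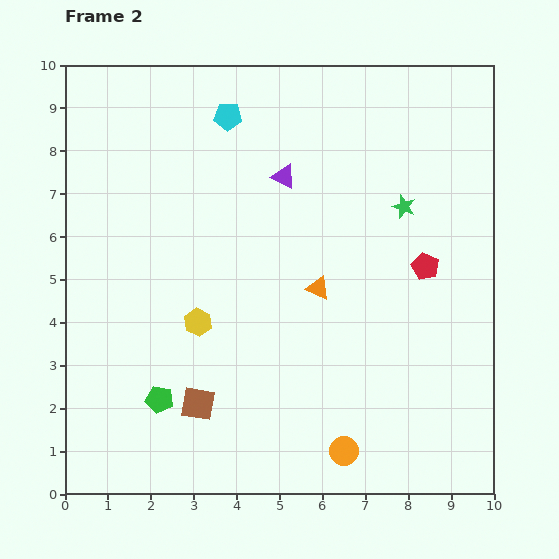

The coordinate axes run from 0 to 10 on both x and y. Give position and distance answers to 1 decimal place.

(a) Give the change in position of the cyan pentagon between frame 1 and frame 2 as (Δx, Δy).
(-0.8, -0.4)

The cyan pentagon was at (4.6, 9.2) in frame 1 and (3.8, 8.8) in frame 2.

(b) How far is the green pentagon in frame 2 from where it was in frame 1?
0.9

The green pentagon moved from (1.4, 2.5) to (2.2, 2.2), a distance of √(0.8² + 0.3²) ≈ 0.9.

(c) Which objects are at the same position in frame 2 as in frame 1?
none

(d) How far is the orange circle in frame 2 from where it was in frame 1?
3.5

The orange circle moved from (3.2, 2.1) to (6.5, 1.0), a distance of √(3.3² + 1.1²) ≈ 3.5.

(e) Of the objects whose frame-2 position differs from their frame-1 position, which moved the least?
the purple triangle

(moved 0.6)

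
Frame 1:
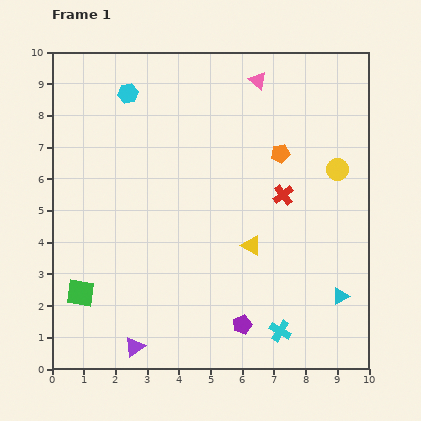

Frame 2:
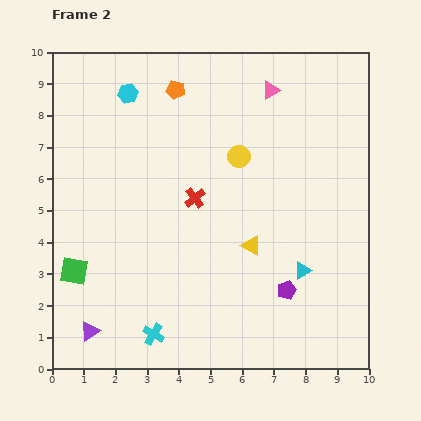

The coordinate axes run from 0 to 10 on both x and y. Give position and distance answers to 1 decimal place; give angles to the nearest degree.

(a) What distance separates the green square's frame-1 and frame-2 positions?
0.7

The green square moved from (0.9, 2.4) to (0.7, 3.1), a distance of √(0.2² + 0.7²) ≈ 0.7.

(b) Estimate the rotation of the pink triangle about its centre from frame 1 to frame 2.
51° clockwise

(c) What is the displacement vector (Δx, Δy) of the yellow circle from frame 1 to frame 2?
(-3.1, 0.4)

The yellow circle was at (9.0, 6.3) in frame 1 and (5.9, 6.7) in frame 2.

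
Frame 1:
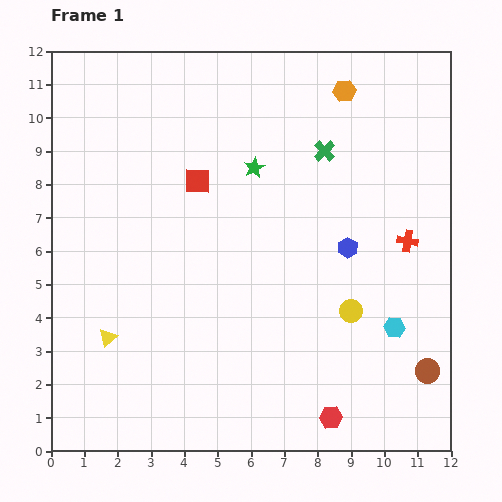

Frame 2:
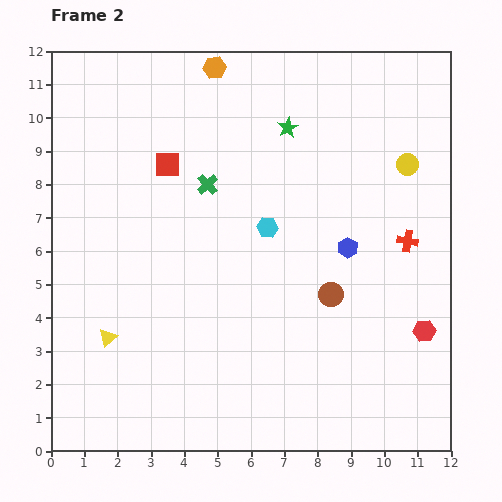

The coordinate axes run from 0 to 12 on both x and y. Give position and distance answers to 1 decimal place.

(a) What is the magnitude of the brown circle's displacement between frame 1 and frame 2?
3.7

The brown circle moved from (11.3, 2.4) to (8.4, 4.7), a distance of √(2.9² + 2.3²) ≈ 3.7.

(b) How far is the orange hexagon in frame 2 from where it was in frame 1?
4.0

The orange hexagon moved from (8.8, 10.8) to (4.9, 11.5), a distance of √(3.9² + 0.7²) ≈ 4.0.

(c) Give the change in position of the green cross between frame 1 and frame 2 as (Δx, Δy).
(-3.5, -1.0)

The green cross was at (8.2, 9.0) in frame 1 and (4.7, 8.0) in frame 2.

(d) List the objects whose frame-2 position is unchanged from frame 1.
the blue hexagon, the yellow triangle, the red cross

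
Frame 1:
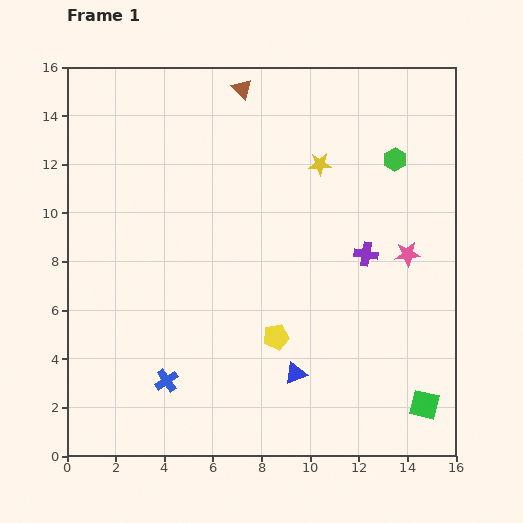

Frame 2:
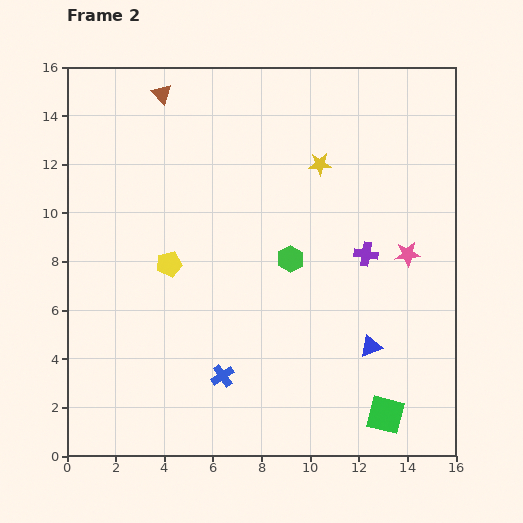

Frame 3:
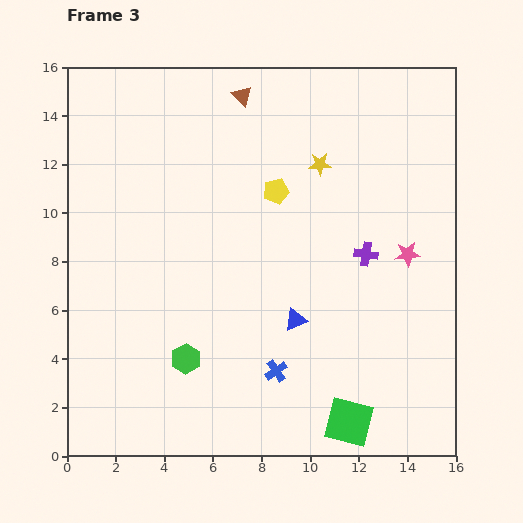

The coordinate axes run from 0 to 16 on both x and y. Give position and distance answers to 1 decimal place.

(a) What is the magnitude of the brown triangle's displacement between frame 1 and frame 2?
3.3

The brown triangle moved from (7.2, 15.1) to (3.9, 14.9), a distance of √(3.3² + 0.2²) ≈ 3.3.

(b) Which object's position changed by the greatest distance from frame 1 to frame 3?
the green hexagon

(moved 11.9; next 6.0)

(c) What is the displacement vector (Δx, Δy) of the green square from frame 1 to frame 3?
(-3.1, -0.7)

The green square was at (14.7, 2.1) in frame 1 and (11.6, 1.4) in frame 3.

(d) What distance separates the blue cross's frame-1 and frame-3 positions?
4.5

The blue cross moved from (4.1, 3.1) to (8.6, 3.5), a distance of √(4.5² + 0.4²) ≈ 4.5.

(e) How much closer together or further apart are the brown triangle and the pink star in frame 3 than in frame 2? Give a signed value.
-2.7

Distance in frame 2: 12.1. Distance in frame 3: 9.4.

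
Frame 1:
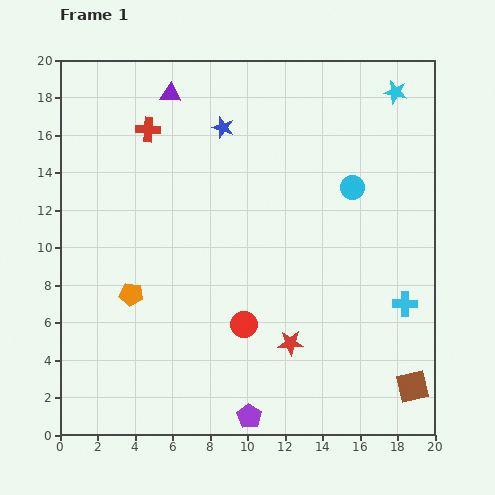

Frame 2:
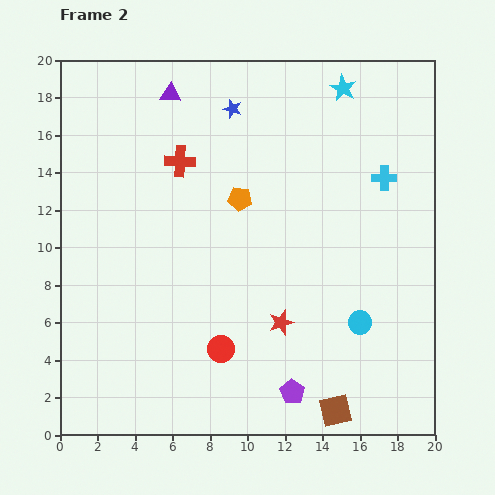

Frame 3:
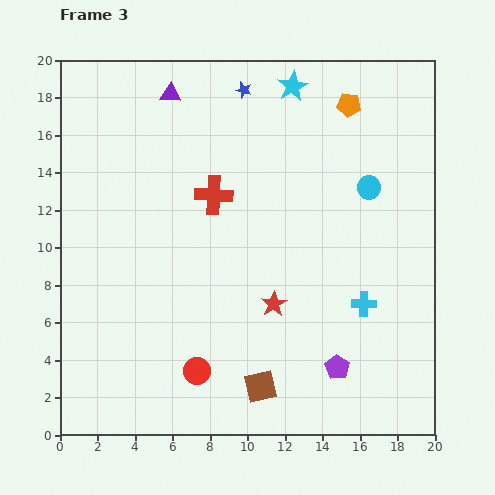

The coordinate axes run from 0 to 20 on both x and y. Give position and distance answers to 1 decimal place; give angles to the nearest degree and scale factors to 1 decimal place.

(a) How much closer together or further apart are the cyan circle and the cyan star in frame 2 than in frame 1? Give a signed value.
+6.9

Distance in frame 1: 5.6. Distance in frame 2: 12.5.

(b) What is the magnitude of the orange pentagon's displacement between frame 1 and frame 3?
15.4

The orange pentagon moved from (3.8, 7.5) to (15.4, 17.6), a distance of √(11.6² + 10.1²) ≈ 15.4.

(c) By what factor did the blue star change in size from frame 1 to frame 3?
0.7×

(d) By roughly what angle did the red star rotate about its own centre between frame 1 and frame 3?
30° counter-clockwise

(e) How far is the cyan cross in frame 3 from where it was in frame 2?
6.8

The cyan cross moved from (17.3, 13.7) to (16.2, 7.0), a distance of √(1.1² + 6.7²) ≈ 6.8.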